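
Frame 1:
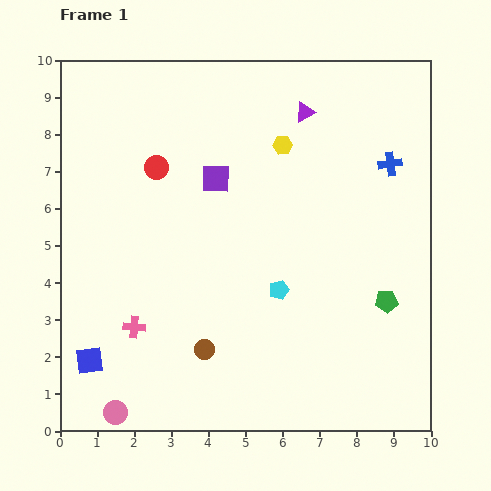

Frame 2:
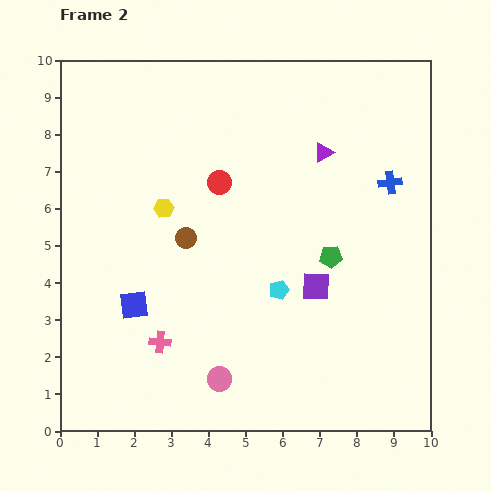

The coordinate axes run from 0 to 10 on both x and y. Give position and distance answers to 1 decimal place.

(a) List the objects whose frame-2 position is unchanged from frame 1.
the cyan pentagon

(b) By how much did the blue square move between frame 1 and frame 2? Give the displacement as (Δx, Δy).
(1.2, 1.5)

The blue square was at (0.8, 1.9) in frame 1 and (2.0, 3.4) in frame 2.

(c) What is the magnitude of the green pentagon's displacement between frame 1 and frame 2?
1.9

The green pentagon moved from (8.8, 3.5) to (7.3, 4.7), a distance of √(1.5² + 1.2²) ≈ 1.9.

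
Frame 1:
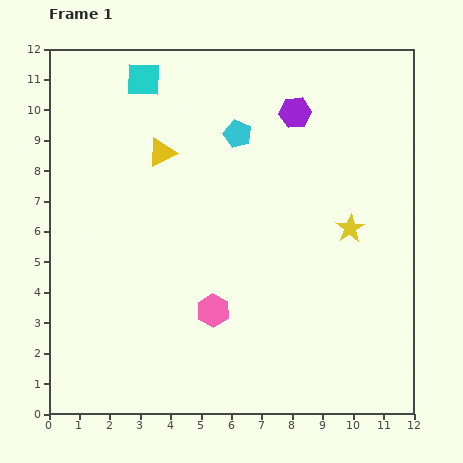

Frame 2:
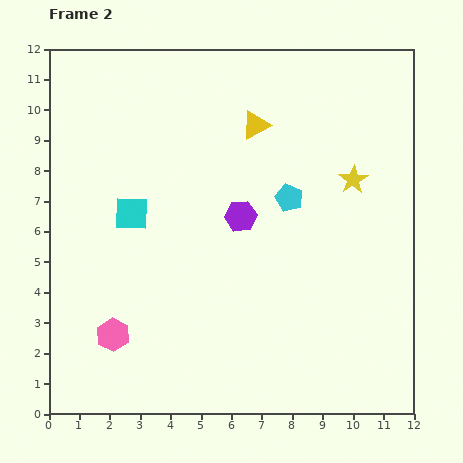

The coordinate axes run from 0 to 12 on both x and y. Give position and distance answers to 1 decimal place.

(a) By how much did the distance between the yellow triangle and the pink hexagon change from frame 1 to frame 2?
+2.8

Distance in frame 1: 5.5. Distance in frame 2: 8.3.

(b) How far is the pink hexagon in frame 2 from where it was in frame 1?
3.4

The pink hexagon moved from (5.4, 3.4) to (2.1, 2.6), a distance of √(3.3² + 0.8²) ≈ 3.4.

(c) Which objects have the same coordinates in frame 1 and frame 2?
none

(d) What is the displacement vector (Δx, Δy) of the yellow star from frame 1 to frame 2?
(0.1, 1.6)

The yellow star was at (9.9, 6.1) in frame 1 and (10.0, 7.7) in frame 2.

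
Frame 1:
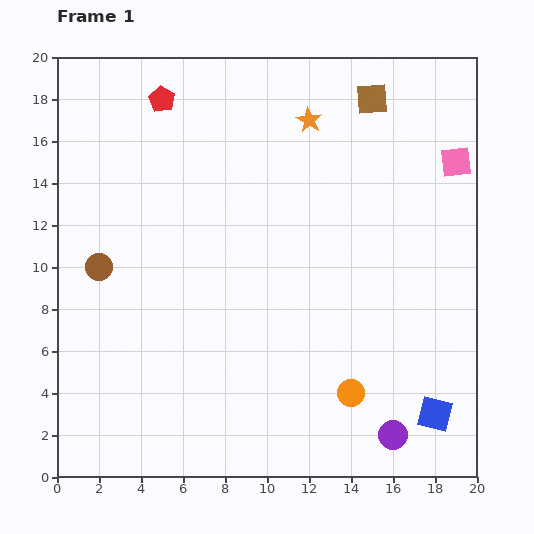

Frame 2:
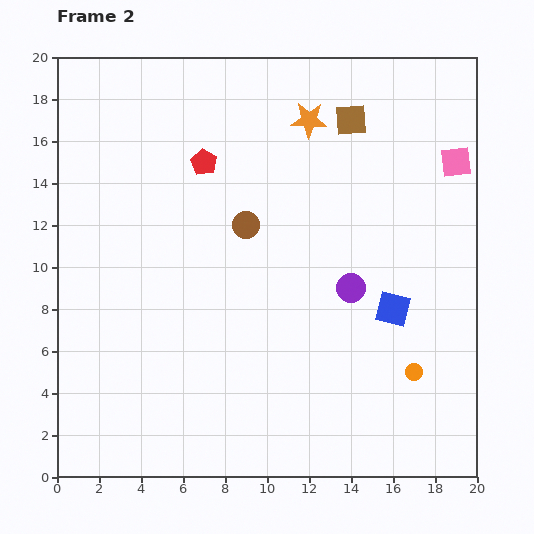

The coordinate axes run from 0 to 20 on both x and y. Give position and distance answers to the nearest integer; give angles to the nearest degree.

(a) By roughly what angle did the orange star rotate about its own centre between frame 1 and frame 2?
27° counter-clockwise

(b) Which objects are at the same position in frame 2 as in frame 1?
the pink square, the orange star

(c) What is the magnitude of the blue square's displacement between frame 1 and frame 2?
5

The blue square moved from (18, 3) to (16, 8), a distance of √(2² + 5²) ≈ 5.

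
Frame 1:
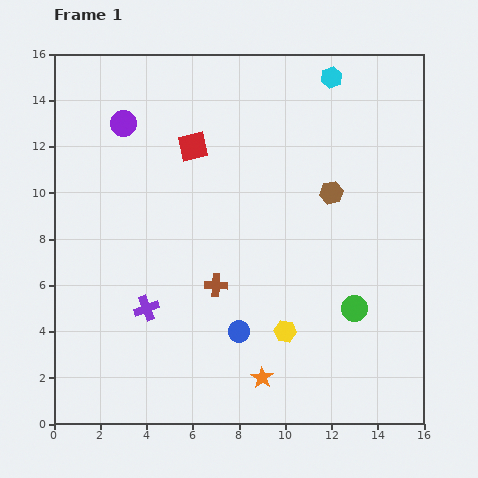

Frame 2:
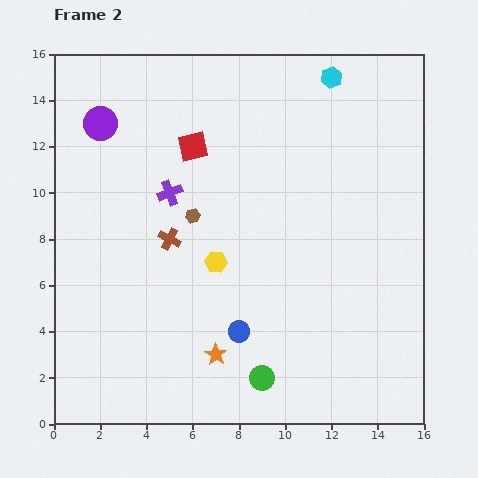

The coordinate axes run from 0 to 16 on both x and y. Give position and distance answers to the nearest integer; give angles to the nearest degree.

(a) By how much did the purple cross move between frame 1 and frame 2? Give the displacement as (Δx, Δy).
(1, 5)

The purple cross was at (4, 5) in frame 1 and (5, 10) in frame 2.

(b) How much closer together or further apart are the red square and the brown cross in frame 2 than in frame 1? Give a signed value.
-2

Distance in frame 1: 6. Distance in frame 2: 4.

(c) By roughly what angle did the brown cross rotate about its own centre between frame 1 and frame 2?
23° clockwise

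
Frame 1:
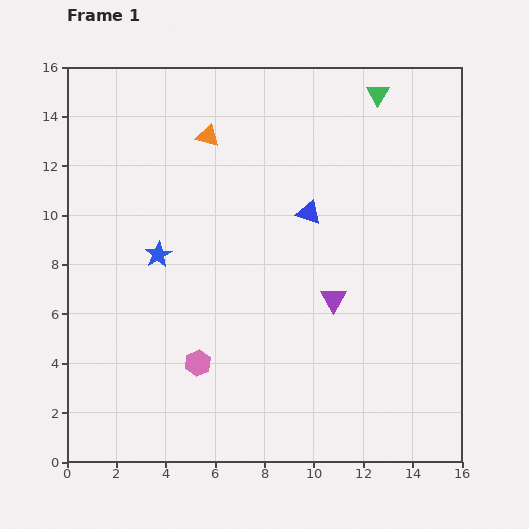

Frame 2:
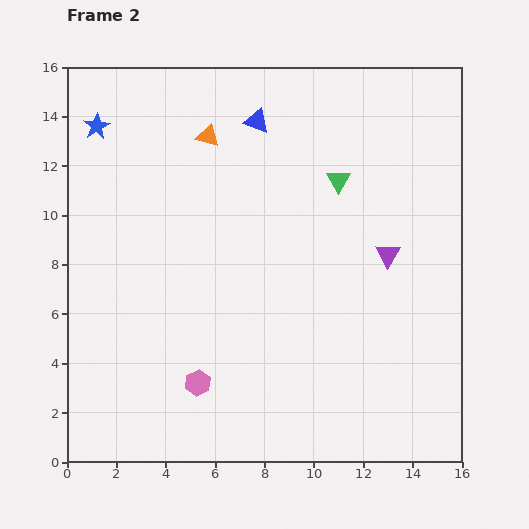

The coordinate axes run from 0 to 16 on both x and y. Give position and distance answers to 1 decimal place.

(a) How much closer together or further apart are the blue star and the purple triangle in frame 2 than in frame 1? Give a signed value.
+5.6

Distance in frame 1: 7.3. Distance in frame 2: 12.9.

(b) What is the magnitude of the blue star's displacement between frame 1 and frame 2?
5.8

The blue star moved from (3.7, 8.4) to (1.2, 13.6), a distance of √(2.5² + 5.2²) ≈ 5.8.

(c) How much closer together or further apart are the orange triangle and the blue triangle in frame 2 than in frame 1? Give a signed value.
-3.0

Distance in frame 1: 5.1. Distance in frame 2: 2.1.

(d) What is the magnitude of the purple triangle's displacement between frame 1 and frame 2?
2.8

The purple triangle moved from (10.8, 6.6) to (13.0, 8.4), a distance of √(2.2² + 1.8²) ≈ 2.8.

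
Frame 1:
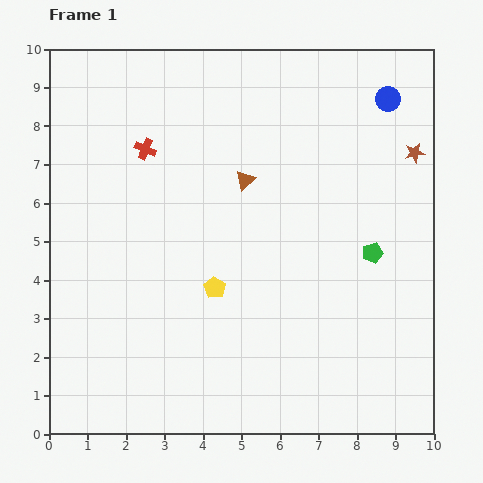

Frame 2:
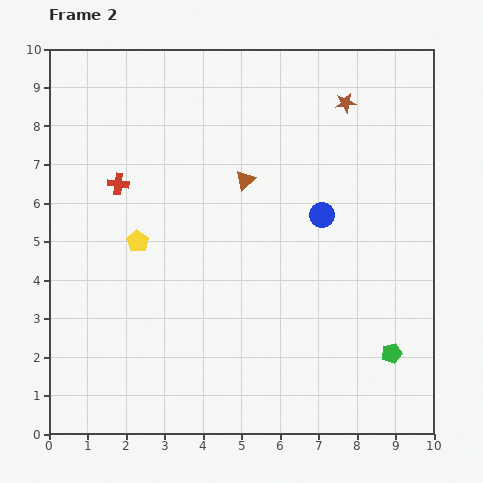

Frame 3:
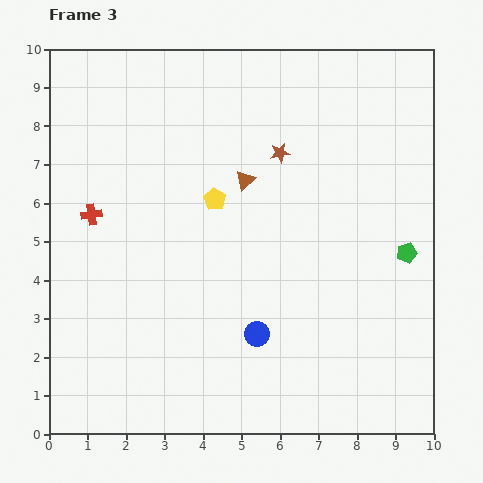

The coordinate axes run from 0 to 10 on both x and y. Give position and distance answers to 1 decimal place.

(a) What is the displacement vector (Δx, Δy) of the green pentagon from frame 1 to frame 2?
(0.5, -2.6)

The green pentagon was at (8.4, 4.7) in frame 1 and (8.9, 2.1) in frame 2.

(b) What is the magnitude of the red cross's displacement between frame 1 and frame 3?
2.2

The red cross moved from (2.5, 7.4) to (1.1, 5.7), a distance of √(1.4² + 1.7²) ≈ 2.2.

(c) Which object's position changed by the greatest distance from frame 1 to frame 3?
the blue circle

(moved 7.0; next 3.5)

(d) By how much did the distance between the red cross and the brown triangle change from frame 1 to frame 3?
+1.4

Distance in frame 1: 2.7. Distance in frame 3: 4.1.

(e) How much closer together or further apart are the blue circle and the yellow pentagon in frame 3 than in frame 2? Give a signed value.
-1.2

Distance in frame 2: 4.9. Distance in frame 3: 3.7.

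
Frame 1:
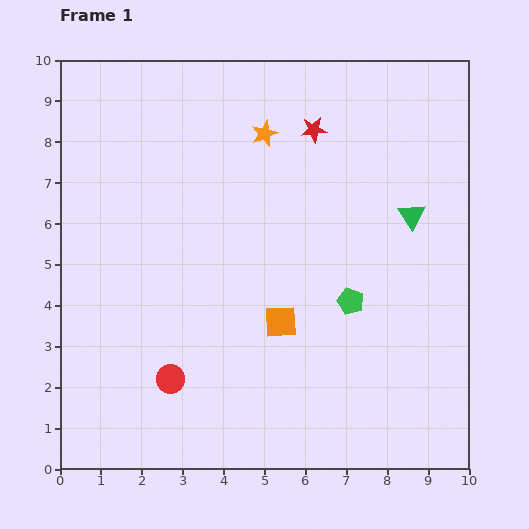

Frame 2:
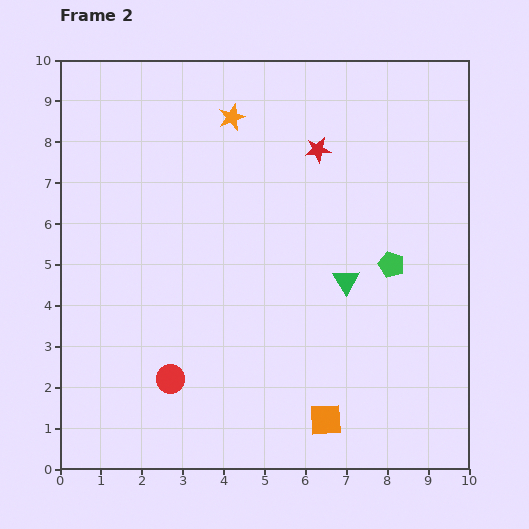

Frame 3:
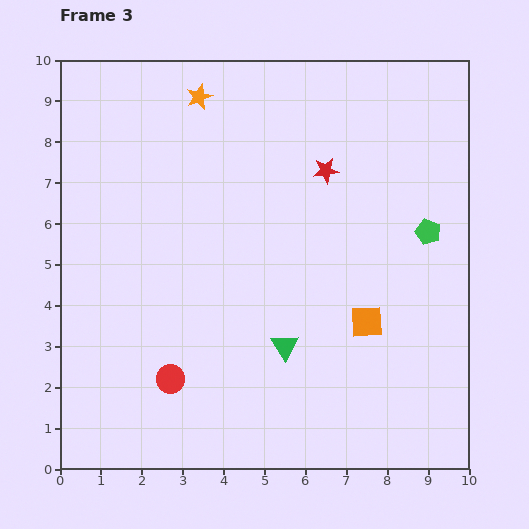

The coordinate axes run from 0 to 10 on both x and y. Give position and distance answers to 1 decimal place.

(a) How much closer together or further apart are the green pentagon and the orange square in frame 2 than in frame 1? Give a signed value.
+2.3

Distance in frame 1: 1.8. Distance in frame 2: 4.1.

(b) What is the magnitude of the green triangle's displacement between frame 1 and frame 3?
4.5

The green triangle moved from (8.6, 6.2) to (5.5, 3.0), a distance of √(3.1² + 3.2²) ≈ 4.5.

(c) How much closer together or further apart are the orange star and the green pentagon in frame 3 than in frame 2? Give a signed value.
+1.2

Distance in frame 2: 5.3. Distance in frame 3: 6.5.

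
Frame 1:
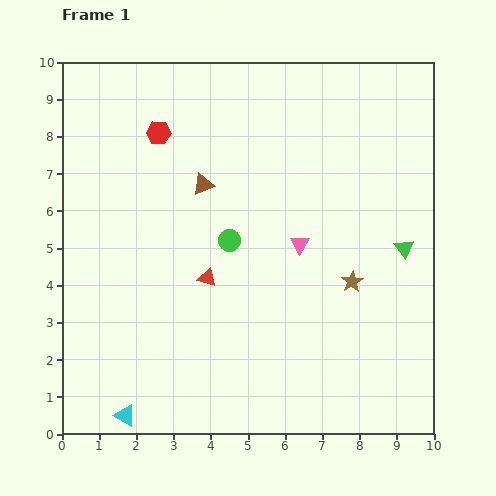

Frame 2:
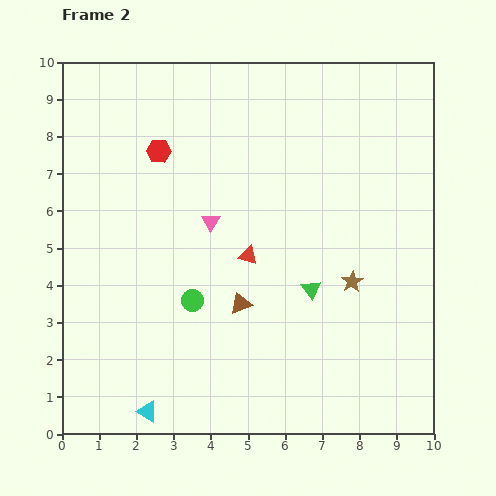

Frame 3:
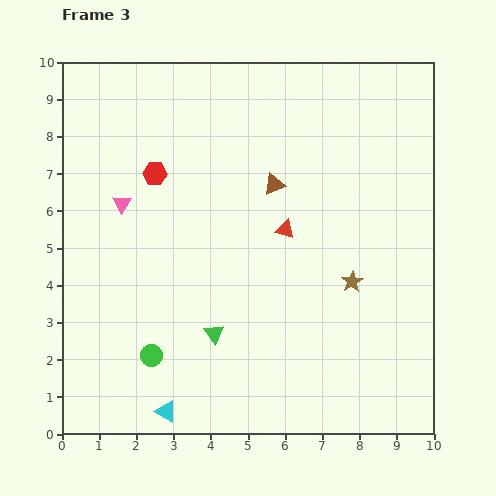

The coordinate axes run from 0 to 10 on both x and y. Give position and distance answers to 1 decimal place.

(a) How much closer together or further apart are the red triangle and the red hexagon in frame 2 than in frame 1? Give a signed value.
-0.4

Distance in frame 1: 4.1. Distance in frame 2: 3.7.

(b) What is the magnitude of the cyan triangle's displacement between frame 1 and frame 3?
1.1

The cyan triangle moved from (1.7, 0.5) to (2.8, 0.6), a distance of √(1.1² + 0.1²) ≈ 1.1.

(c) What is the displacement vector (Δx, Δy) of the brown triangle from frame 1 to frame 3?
(1.9, 0.0)

The brown triangle was at (3.8, 6.7) in frame 1 and (5.7, 6.7) in frame 3.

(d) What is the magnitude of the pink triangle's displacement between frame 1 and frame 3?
4.9

The pink triangle moved from (6.4, 5.1) to (1.6, 6.2), a distance of √(4.8² + 1.1²) ≈ 4.9.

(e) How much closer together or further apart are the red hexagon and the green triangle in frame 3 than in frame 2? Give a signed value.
-0.9

Distance in frame 2: 5.5. Distance in frame 3: 4.6.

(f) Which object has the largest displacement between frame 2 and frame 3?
the brown triangle

(moved 3.3; next 2.9)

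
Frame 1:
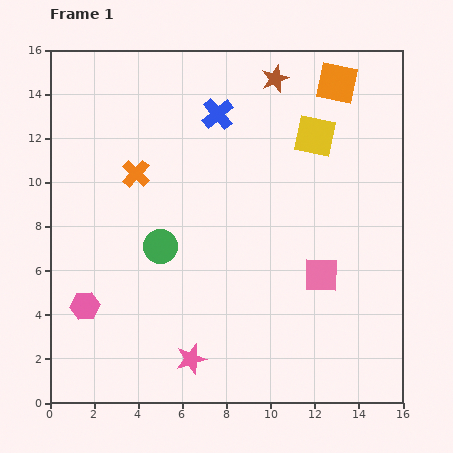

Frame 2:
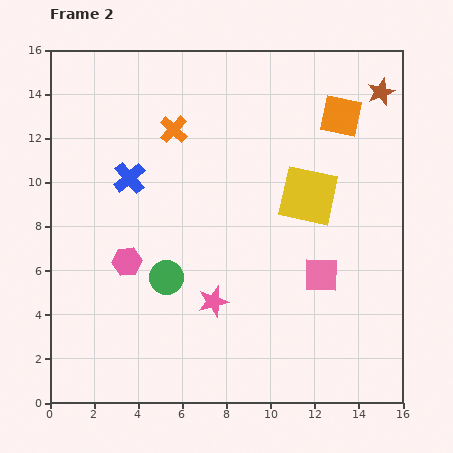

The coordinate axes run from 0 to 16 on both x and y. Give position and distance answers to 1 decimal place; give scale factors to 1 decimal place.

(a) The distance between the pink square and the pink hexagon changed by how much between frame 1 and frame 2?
-2.0

Distance in frame 1: 10.8. Distance in frame 2: 8.8.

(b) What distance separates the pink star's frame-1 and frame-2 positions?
2.8

The pink star moved from (6.4, 2.0) to (7.4, 4.6), a distance of √(1.0² + 2.6²) ≈ 2.8.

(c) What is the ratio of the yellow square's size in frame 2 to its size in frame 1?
1.4×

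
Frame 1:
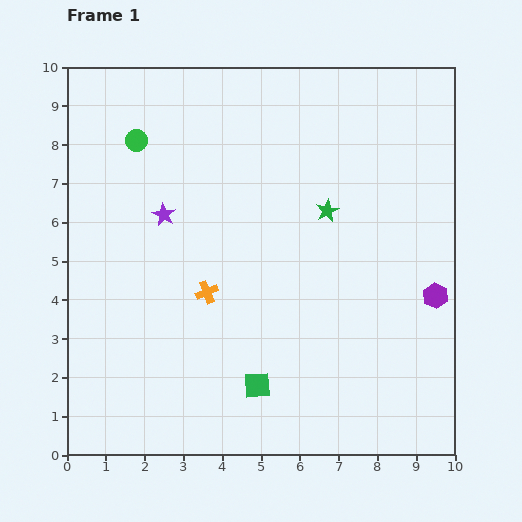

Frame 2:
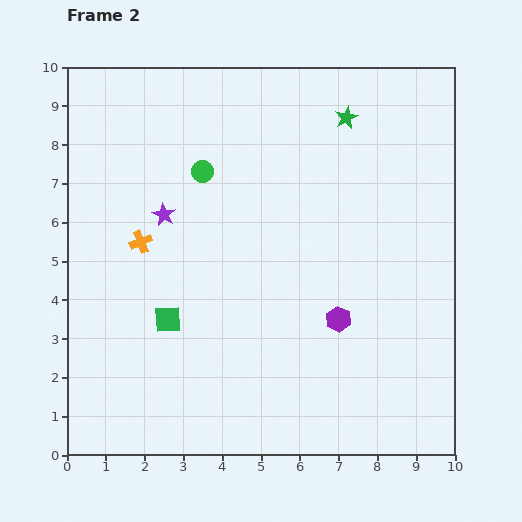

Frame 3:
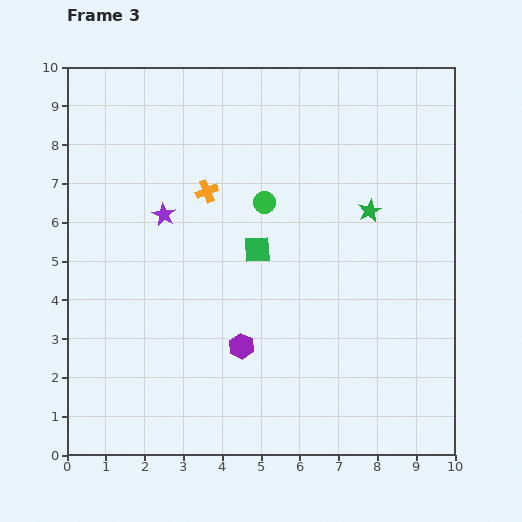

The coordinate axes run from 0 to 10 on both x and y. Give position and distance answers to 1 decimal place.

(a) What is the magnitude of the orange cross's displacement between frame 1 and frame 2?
2.1

The orange cross moved from (3.6, 4.2) to (1.9, 5.5), a distance of √(1.7² + 1.3²) ≈ 2.1.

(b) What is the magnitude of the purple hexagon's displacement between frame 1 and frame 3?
5.2

The purple hexagon moved from (9.5, 4.1) to (4.5, 2.8), a distance of √(5.0² + 1.3²) ≈ 5.2.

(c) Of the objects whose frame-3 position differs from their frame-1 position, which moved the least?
the green star

(moved 1.1)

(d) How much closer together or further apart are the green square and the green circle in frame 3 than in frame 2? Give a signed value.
-2.7

Distance in frame 2: 3.9. Distance in frame 3: 1.2.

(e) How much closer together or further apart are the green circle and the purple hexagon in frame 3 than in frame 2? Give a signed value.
-1.5

Distance in frame 2: 5.2. Distance in frame 3: 3.7.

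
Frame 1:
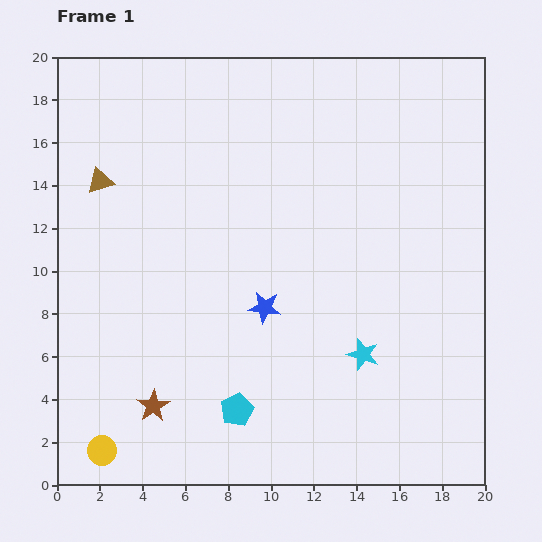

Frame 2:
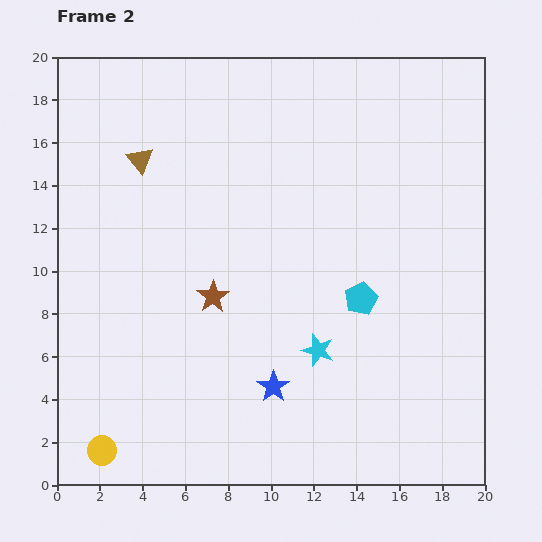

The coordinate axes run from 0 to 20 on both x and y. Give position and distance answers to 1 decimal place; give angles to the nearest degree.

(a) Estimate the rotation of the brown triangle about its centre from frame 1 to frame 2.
52° counter-clockwise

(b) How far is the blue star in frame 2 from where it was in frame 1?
3.7

The blue star moved from (9.7, 8.3) to (10.1, 4.6), a distance of √(0.4² + 3.7²) ≈ 3.7.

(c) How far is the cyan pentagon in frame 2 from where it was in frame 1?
7.8

The cyan pentagon moved from (8.4, 3.5) to (14.2, 8.7), a distance of √(5.8² + 5.2²) ≈ 7.8.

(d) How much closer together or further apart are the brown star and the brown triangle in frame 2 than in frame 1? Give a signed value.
-3.6

Distance in frame 1: 10.8. Distance in frame 2: 7.2.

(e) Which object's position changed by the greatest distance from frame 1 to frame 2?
the cyan pentagon

(moved 7.8; next 5.8)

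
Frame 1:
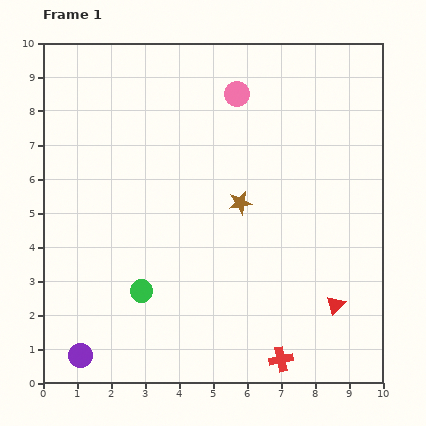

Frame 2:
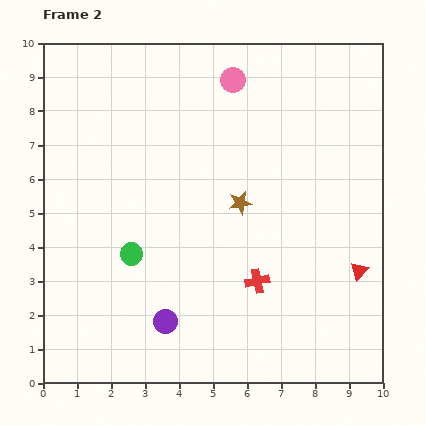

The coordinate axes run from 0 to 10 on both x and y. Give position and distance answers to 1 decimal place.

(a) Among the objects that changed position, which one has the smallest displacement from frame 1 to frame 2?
the pink circle

(moved 0.4)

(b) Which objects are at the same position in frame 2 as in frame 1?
the brown star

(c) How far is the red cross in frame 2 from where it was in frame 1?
2.4

The red cross moved from (7.0, 0.7) to (6.3, 3.0), a distance of √(0.7² + 2.3²) ≈ 2.4.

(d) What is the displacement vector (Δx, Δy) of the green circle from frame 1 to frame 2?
(-0.3, 1.1)

The green circle was at (2.9, 2.7) in frame 1 and (2.6, 3.8) in frame 2.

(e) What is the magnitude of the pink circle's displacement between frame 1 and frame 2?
0.4

The pink circle moved from (5.7, 8.5) to (5.6, 8.9), a distance of √(0.1² + 0.4²) ≈ 0.4.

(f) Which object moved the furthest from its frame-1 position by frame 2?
the purple circle

(moved 2.7; next 2.4)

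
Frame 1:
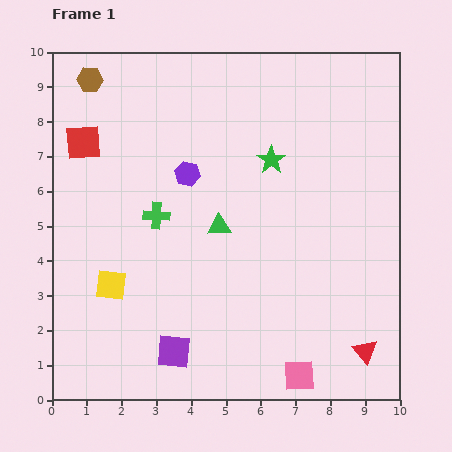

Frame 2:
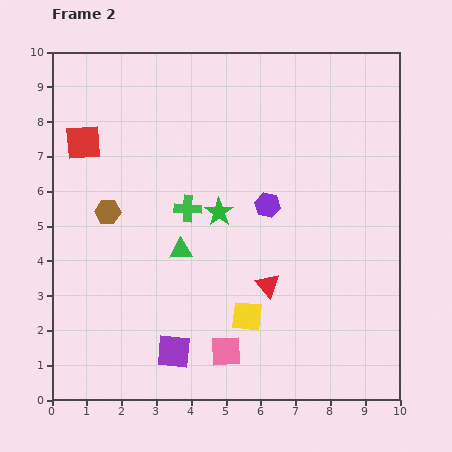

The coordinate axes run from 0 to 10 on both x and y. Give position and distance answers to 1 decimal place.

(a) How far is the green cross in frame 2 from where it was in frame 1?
0.9

The green cross moved from (3.0, 5.3) to (3.9, 5.5), a distance of √(0.9² + 0.2²) ≈ 0.9.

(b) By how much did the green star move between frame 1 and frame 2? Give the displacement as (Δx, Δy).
(-1.5, -1.5)

The green star was at (6.3, 6.9) in frame 1 and (4.8, 5.4) in frame 2.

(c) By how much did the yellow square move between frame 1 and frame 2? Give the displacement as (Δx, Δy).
(3.9, -0.9)

The yellow square was at (1.7, 3.3) in frame 1 and (5.6, 2.4) in frame 2.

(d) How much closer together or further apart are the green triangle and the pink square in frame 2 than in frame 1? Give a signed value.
-1.7

Distance in frame 1: 4.9. Distance in frame 2: 3.2.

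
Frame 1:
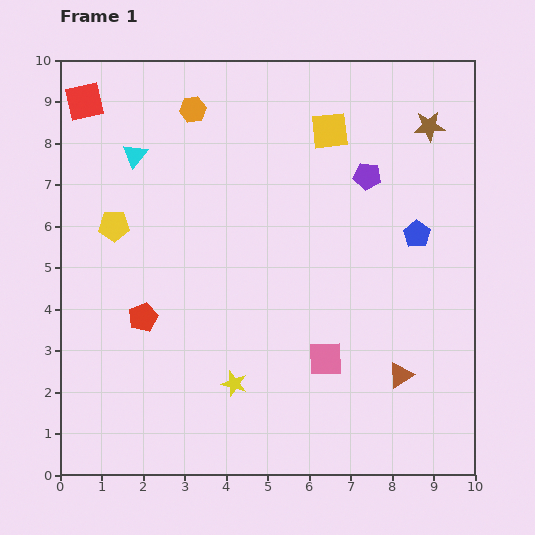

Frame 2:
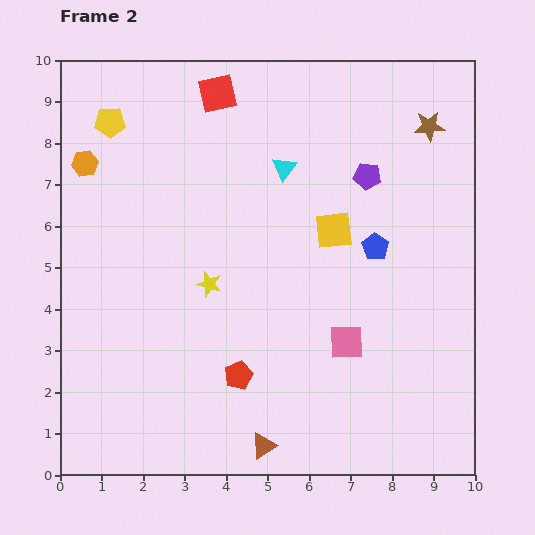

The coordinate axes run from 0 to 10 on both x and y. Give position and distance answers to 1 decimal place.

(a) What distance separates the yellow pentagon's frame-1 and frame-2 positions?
2.5

The yellow pentagon moved from (1.3, 6.0) to (1.2, 8.5), a distance of √(0.1² + 2.5²) ≈ 2.5.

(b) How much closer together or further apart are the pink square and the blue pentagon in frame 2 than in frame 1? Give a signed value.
-1.3

Distance in frame 1: 3.7. Distance in frame 2: 2.4.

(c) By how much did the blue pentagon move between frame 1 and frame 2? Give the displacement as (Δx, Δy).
(-1.0, -0.3)

The blue pentagon was at (8.6, 5.8) in frame 1 and (7.6, 5.5) in frame 2.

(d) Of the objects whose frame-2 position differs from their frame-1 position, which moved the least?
the pink square

(moved 0.6)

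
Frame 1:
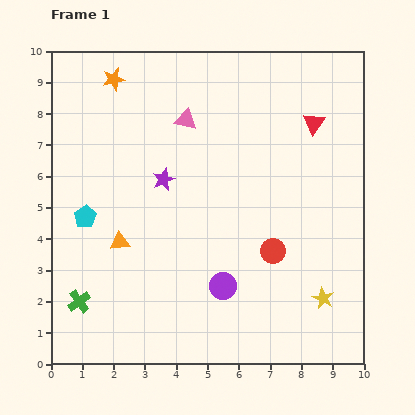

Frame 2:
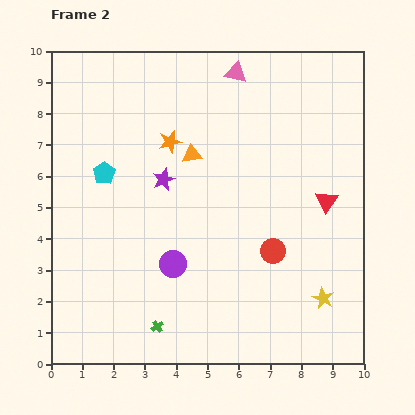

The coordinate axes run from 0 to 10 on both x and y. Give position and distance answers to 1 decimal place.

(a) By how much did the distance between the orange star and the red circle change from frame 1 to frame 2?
-2.7

Distance in frame 1: 7.5. Distance in frame 2: 4.8.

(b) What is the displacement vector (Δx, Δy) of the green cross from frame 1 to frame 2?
(2.5, -0.8)

The green cross was at (0.9, 2.0) in frame 1 and (3.4, 1.2) in frame 2.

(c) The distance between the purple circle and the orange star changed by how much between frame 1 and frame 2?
-3.6

Distance in frame 1: 7.5. Distance in frame 2: 3.9.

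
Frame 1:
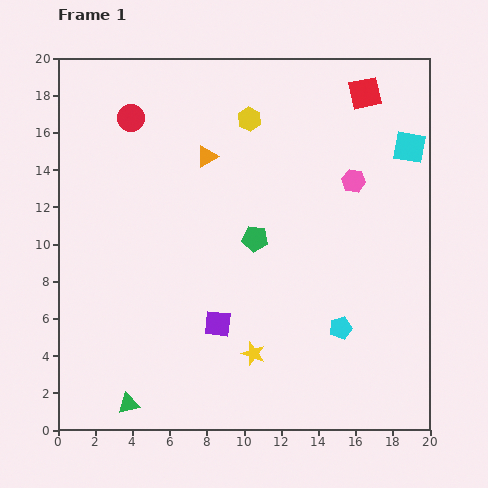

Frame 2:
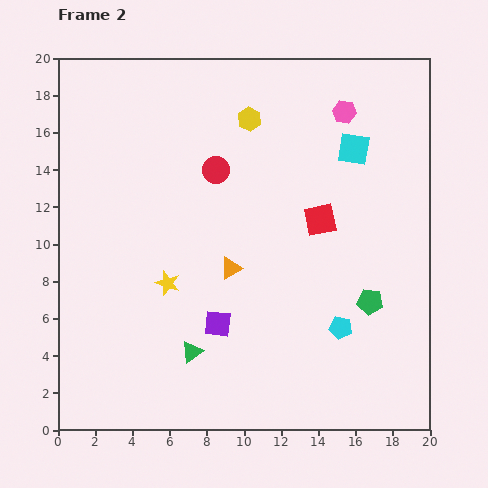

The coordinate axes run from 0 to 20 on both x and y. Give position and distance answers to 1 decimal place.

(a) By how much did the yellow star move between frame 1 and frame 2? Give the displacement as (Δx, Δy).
(-4.6, 3.8)

The yellow star was at (10.5, 4.1) in frame 1 and (5.9, 7.9) in frame 2.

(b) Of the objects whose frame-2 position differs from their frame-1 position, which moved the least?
the cyan square

(moved 3.0)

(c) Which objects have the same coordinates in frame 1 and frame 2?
the purple square, the yellow hexagon, the cyan pentagon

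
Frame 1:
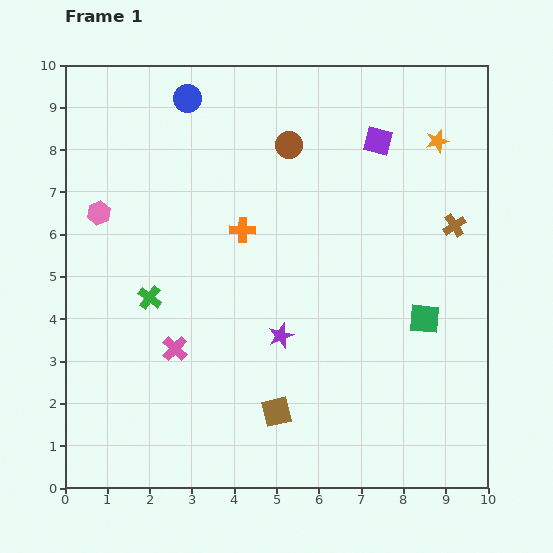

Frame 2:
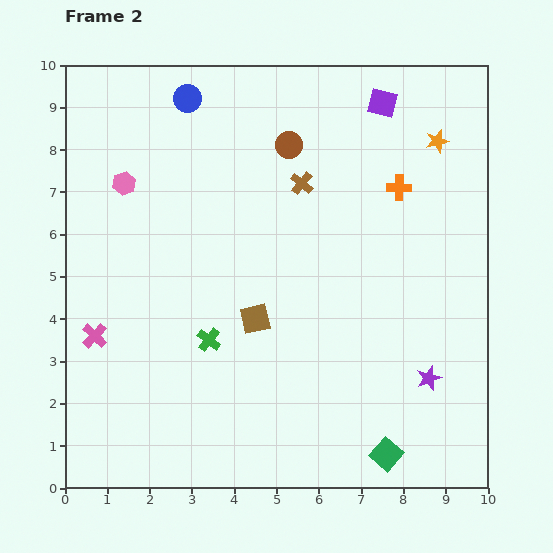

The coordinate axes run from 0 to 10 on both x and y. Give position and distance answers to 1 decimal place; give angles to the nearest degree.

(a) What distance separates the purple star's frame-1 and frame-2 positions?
3.6

The purple star moved from (5.1, 3.6) to (8.6, 2.6), a distance of √(3.5² + 1.0²) ≈ 3.6.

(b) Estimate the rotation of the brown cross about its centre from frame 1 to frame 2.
18° counter-clockwise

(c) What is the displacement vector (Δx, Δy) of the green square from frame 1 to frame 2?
(-0.9, -3.2)

The green square was at (8.5, 4.0) in frame 1 and (7.6, 0.8) in frame 2.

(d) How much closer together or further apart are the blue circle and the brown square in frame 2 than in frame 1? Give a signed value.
-2.3

Distance in frame 1: 7.7. Distance in frame 2: 5.4.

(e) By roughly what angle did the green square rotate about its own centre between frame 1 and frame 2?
36° clockwise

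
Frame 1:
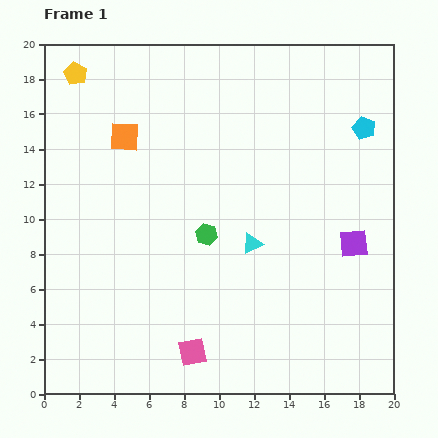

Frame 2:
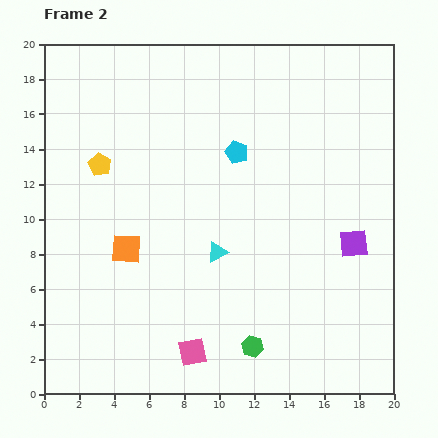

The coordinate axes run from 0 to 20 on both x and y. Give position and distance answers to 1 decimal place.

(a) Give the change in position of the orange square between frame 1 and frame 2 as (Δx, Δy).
(0.1, -6.4)

The orange square was at (4.6, 14.7) in frame 1 and (4.7, 8.3) in frame 2.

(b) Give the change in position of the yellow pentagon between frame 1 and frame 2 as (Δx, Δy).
(1.4, -5.2)

The yellow pentagon was at (1.8, 18.3) in frame 1 and (3.2, 13.1) in frame 2.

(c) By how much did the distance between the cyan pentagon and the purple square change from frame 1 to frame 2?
+1.9

Distance in frame 1: 6.6. Distance in frame 2: 8.5.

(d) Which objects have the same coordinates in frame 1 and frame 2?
the pink square, the purple square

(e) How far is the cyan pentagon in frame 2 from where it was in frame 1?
7.4

The cyan pentagon moved from (18.3, 15.2) to (11.0, 13.8), a distance of √(7.3² + 1.4²) ≈ 7.4.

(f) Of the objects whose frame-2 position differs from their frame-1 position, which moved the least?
the cyan triangle

(moved 2.1)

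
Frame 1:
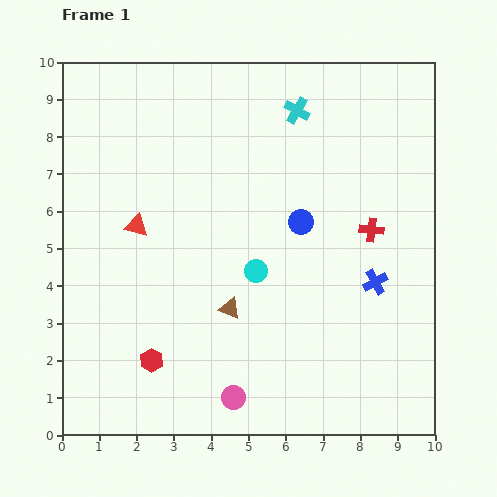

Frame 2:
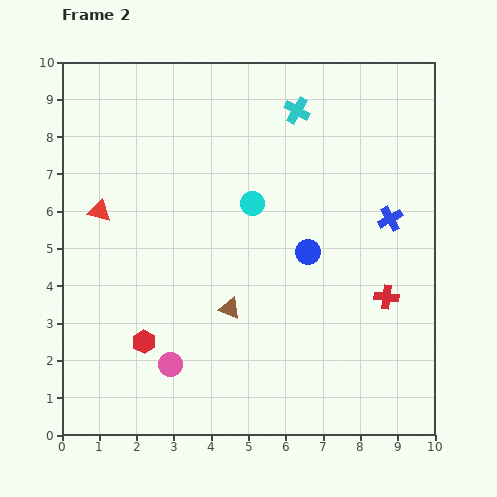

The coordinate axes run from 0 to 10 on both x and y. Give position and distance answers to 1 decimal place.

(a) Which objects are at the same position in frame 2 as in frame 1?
the cyan cross, the brown triangle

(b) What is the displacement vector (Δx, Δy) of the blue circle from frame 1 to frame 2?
(0.2, -0.8)

The blue circle was at (6.4, 5.7) in frame 1 and (6.6, 4.9) in frame 2.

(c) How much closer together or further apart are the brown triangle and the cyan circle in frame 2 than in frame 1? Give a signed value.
+1.7

Distance in frame 1: 1.2. Distance in frame 2: 2.9.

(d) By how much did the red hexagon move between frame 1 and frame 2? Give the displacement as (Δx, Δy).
(-0.2, 0.5)

The red hexagon was at (2.4, 2.0) in frame 1 and (2.2, 2.5) in frame 2.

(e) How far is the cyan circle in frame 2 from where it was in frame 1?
1.8

The cyan circle moved from (5.2, 4.4) to (5.1, 6.2), a distance of √(0.1² + 1.8²) ≈ 1.8.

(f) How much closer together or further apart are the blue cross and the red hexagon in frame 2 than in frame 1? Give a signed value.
+1.0

Distance in frame 1: 6.4. Distance in frame 2: 7.4.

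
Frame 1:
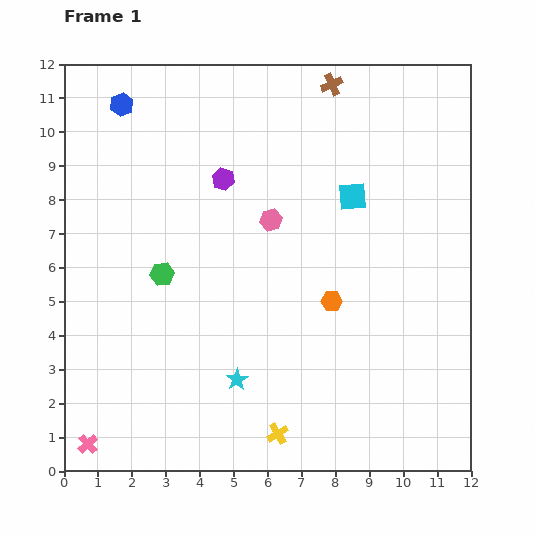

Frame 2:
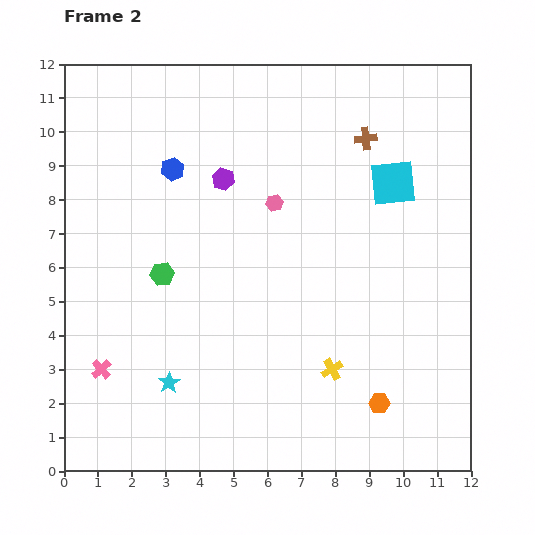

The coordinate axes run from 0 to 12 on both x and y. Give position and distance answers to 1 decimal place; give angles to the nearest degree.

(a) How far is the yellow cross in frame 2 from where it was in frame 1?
2.5

The yellow cross moved from (6.3, 1.1) to (7.9, 3.0), a distance of √(1.6² + 1.9²) ≈ 2.5.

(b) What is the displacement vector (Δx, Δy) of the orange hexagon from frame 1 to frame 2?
(1.4, -3.0)

The orange hexagon was at (7.9, 5.0) in frame 1 and (9.3, 2.0) in frame 2.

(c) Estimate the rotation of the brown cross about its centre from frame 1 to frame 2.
17° clockwise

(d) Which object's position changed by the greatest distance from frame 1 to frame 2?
the orange hexagon

(moved 3.3; next 2.5)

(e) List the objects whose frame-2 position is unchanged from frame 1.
the green hexagon, the purple hexagon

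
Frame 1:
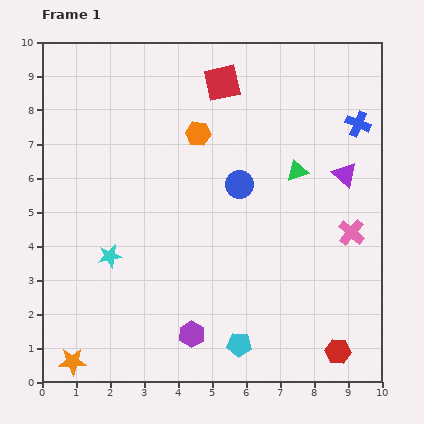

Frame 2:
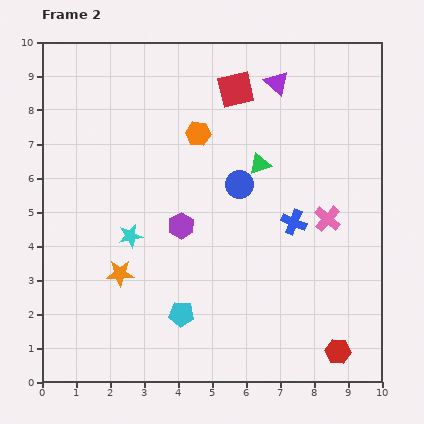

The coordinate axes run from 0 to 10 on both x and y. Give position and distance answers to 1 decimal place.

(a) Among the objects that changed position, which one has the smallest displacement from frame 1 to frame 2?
the red square

(moved 0.4)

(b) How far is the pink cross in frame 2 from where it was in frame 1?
0.8

The pink cross moved from (9.1, 4.4) to (8.4, 4.8), a distance of √(0.7² + 0.4²) ≈ 0.8.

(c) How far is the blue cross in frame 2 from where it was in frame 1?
3.5

The blue cross moved from (9.3, 7.6) to (7.4, 4.7), a distance of √(1.9² + 2.9²) ≈ 3.5.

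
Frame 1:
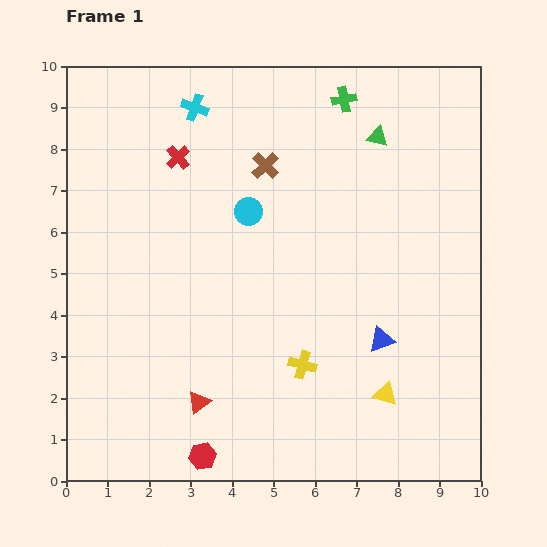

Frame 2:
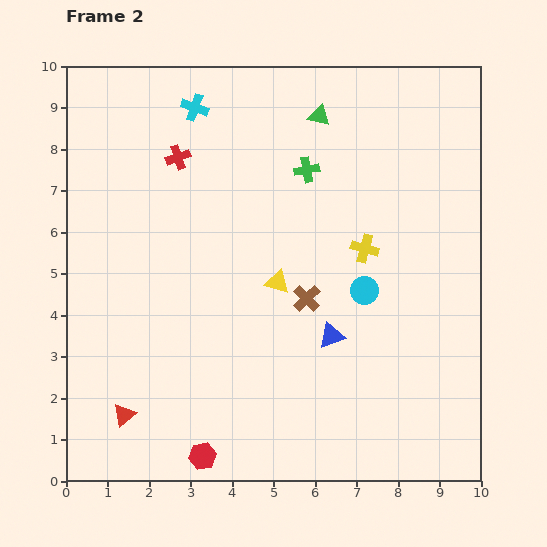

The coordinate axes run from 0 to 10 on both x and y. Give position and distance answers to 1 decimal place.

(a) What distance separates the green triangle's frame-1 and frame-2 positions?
1.5

The green triangle moved from (7.5, 8.3) to (6.1, 8.8), a distance of √(1.4² + 0.5²) ≈ 1.5.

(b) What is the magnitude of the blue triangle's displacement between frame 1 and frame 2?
1.2

The blue triangle moved from (7.6, 3.4) to (6.4, 3.5), a distance of √(1.2² + 0.1²) ≈ 1.2.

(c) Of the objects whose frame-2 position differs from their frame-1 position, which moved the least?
the blue triangle

(moved 1.2)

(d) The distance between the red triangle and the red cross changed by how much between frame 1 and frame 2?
+0.4

Distance in frame 1: 5.9. Distance in frame 2: 6.3.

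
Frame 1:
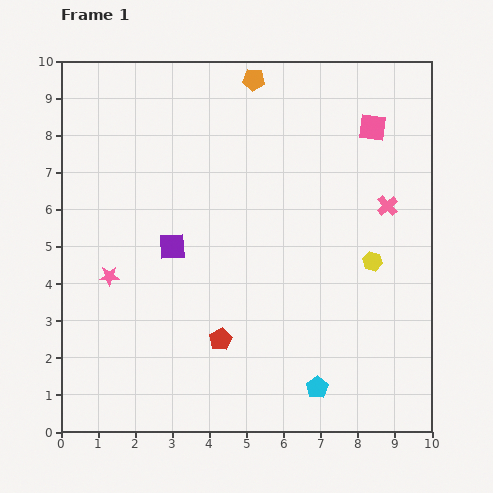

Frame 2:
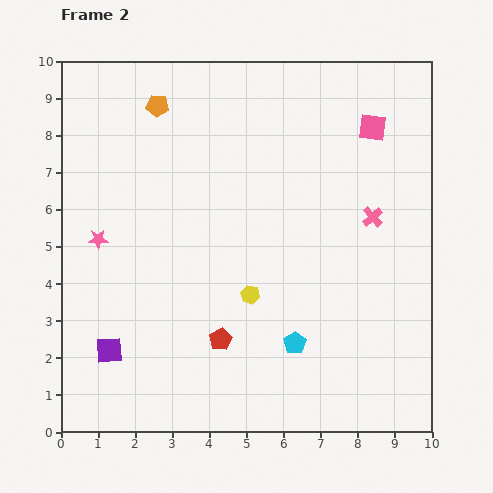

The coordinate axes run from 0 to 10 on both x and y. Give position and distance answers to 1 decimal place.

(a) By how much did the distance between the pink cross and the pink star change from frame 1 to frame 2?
-0.3

Distance in frame 1: 7.7. Distance in frame 2: 7.4.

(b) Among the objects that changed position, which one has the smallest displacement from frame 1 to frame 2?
the pink cross

(moved 0.5)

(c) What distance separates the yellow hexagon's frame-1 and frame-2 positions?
3.4

The yellow hexagon moved from (8.4, 4.6) to (5.1, 3.7), a distance of √(3.3² + 0.9²) ≈ 3.4.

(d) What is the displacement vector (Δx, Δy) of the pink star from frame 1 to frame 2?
(-0.3, 1.0)

The pink star was at (1.3, 4.2) in frame 1 and (1.0, 5.2) in frame 2.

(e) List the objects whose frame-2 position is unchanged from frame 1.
the pink square, the red pentagon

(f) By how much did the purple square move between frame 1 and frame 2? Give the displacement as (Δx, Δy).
(-1.7, -2.8)

The purple square was at (3.0, 5.0) in frame 1 and (1.3, 2.2) in frame 2.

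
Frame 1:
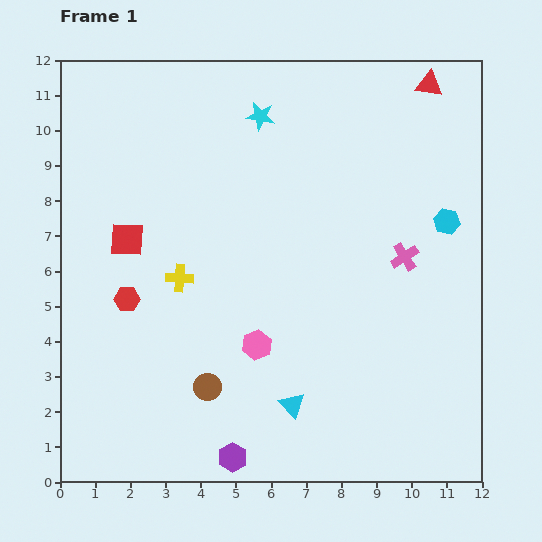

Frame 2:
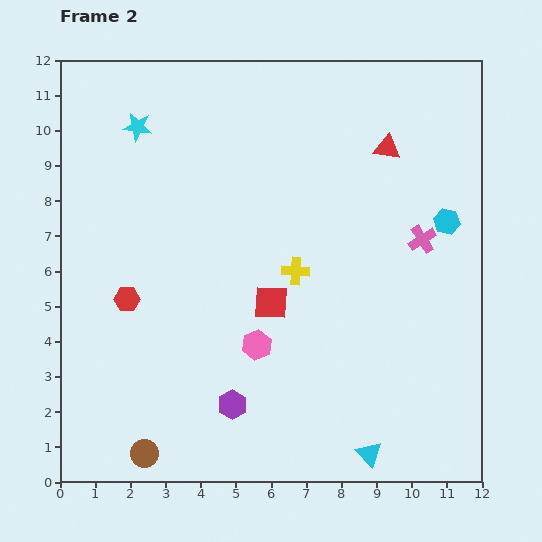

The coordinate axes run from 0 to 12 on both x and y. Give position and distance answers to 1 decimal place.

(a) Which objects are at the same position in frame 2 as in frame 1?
the red hexagon, the cyan hexagon, the pink hexagon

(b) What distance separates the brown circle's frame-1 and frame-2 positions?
2.6

The brown circle moved from (4.2, 2.7) to (2.4, 0.8), a distance of √(1.8² + 1.9²) ≈ 2.6.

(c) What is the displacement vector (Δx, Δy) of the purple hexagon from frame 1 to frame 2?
(0.0, 1.5)

The purple hexagon was at (4.9, 0.7) in frame 1 and (4.9, 2.2) in frame 2.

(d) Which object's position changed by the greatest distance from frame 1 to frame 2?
the red square

(moved 4.5; next 3.5)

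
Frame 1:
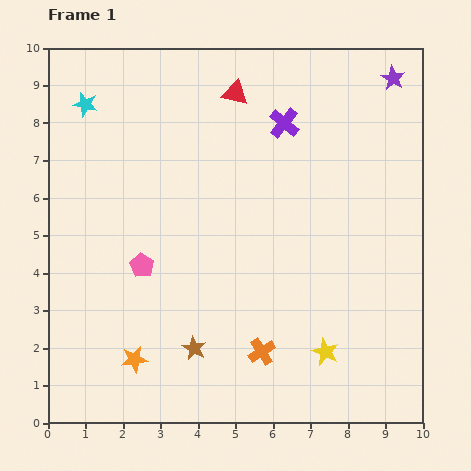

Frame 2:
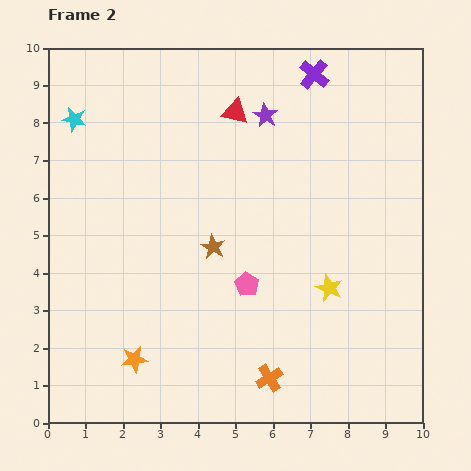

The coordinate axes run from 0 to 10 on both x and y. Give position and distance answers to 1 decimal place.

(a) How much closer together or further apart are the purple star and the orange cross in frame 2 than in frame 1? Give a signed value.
-1.1

Distance in frame 1: 8.1. Distance in frame 2: 7.0.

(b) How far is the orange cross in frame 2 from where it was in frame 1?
0.7

The orange cross moved from (5.7, 1.9) to (5.9, 1.2), a distance of √(0.2² + 0.7²) ≈ 0.7.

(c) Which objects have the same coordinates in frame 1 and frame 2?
the orange star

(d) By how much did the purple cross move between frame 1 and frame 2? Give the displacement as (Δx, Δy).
(0.8, 1.3)

The purple cross was at (6.3, 8.0) in frame 1 and (7.1, 9.3) in frame 2.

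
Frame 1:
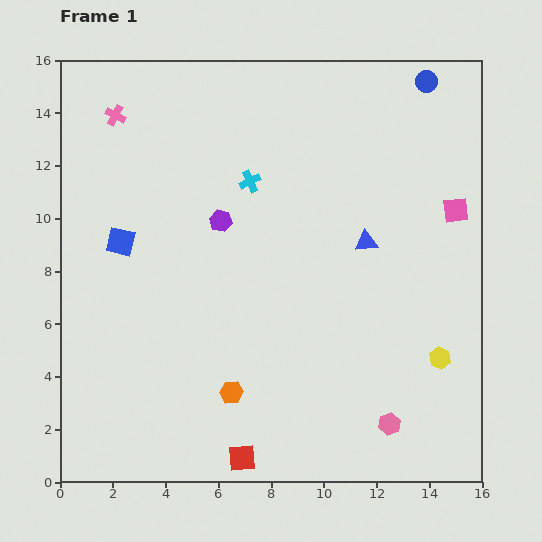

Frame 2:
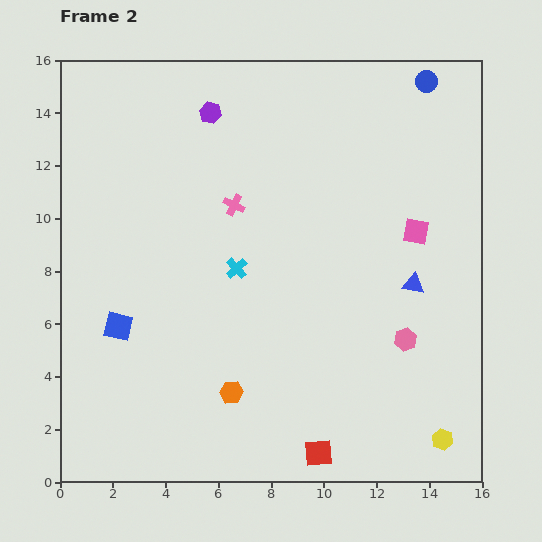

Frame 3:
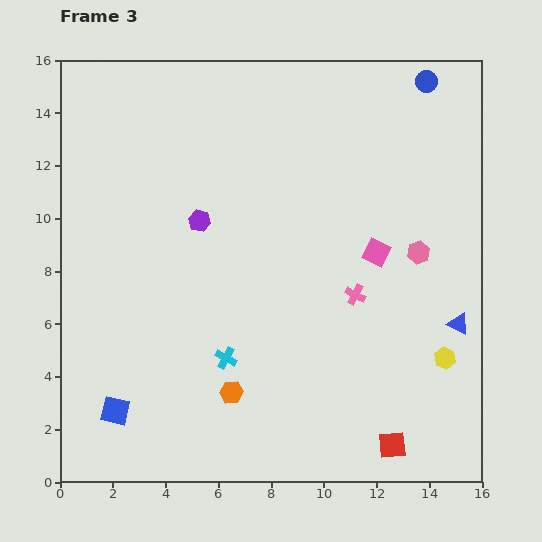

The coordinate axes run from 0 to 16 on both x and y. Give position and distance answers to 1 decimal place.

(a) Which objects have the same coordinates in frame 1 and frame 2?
the blue circle, the orange hexagon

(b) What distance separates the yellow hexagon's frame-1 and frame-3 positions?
0.2

The yellow hexagon moved from (14.4, 4.7) to (14.6, 4.7), a distance of √(0.2² + 0.0²) ≈ 0.2.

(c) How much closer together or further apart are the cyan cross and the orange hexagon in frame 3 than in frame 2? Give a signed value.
-3.4

Distance in frame 2: 4.7. Distance in frame 3: 1.3.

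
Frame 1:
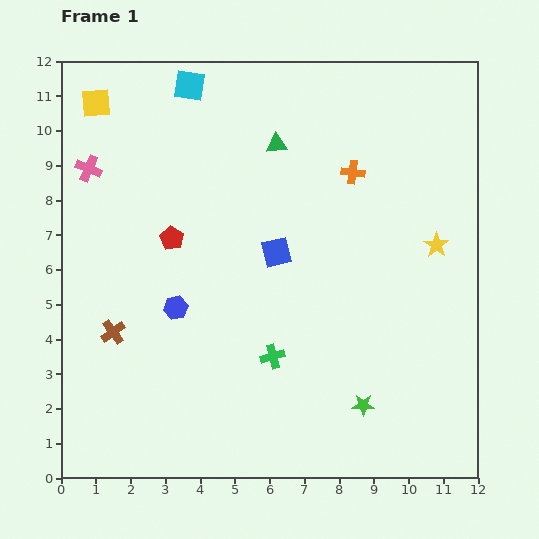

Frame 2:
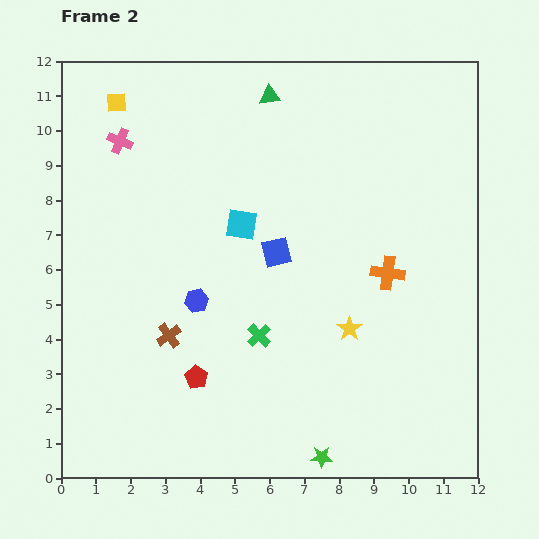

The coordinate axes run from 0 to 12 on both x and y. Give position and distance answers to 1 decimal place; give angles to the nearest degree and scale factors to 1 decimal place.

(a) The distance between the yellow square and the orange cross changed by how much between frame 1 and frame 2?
+1.5

Distance in frame 1: 7.7. Distance in frame 2: 9.2.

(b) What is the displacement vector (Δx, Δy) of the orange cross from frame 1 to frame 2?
(1.0, -2.9)

The orange cross was at (8.4, 8.8) in frame 1 and (9.4, 5.9) in frame 2.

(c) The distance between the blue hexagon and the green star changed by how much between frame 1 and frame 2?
-0.3

Distance in frame 1: 6.1. Distance in frame 2: 5.8.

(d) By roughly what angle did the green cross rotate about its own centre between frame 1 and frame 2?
29° counter-clockwise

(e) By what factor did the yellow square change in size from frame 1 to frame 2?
0.7×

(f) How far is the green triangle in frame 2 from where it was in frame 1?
1.4

The green triangle moved from (6.2, 9.6) to (6.0, 11.0), a distance of √(0.2² + 1.4²) ≈ 1.4.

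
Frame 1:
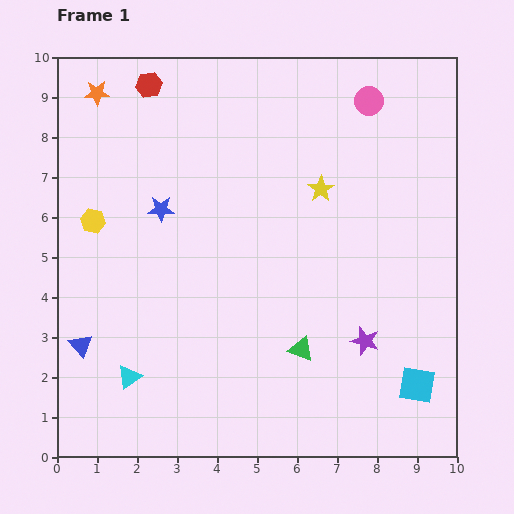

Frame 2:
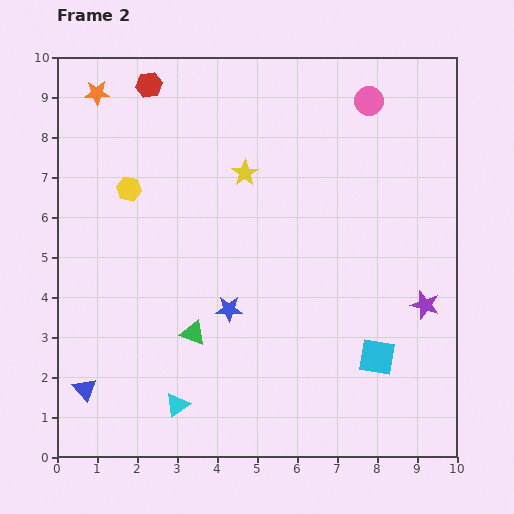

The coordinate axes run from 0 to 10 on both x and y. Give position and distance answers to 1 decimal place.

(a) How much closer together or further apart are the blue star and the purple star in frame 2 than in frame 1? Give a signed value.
-1.2

Distance in frame 1: 6.1. Distance in frame 2: 4.9.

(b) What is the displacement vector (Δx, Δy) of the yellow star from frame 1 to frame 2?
(-1.9, 0.4)

The yellow star was at (6.6, 6.7) in frame 1 and (4.7, 7.1) in frame 2.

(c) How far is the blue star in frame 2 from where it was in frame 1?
3.0

The blue star moved from (2.6, 6.2) to (4.3, 3.7), a distance of √(1.7² + 2.5²) ≈ 3.0.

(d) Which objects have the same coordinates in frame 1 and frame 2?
the pink circle, the orange star, the red hexagon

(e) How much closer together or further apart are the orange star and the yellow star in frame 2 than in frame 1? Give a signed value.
-1.9

Distance in frame 1: 6.1. Distance in frame 2: 4.2.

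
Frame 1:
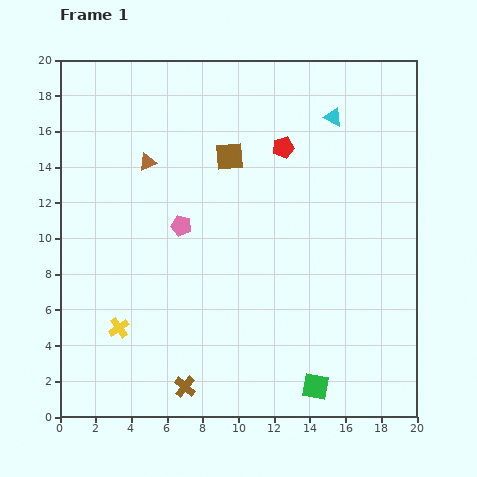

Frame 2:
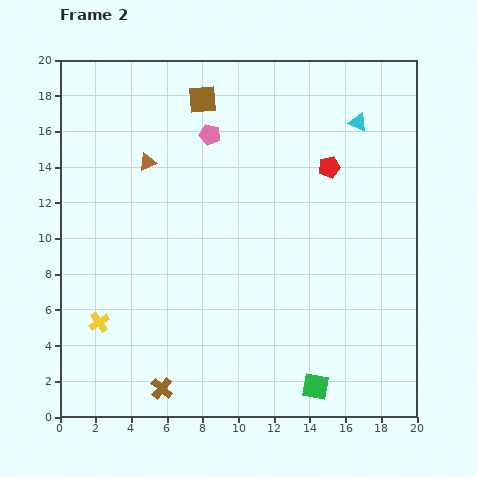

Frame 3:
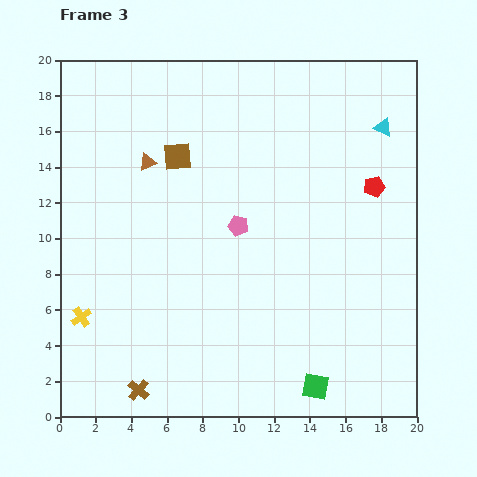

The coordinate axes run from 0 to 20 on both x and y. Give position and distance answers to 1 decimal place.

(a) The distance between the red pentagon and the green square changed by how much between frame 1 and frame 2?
-1.2

Distance in frame 1: 13.5. Distance in frame 2: 12.3.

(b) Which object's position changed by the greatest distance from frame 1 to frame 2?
the pink pentagon

(moved 5.3; next 3.5)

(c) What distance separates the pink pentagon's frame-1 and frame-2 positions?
5.3

The pink pentagon moved from (6.8, 10.7) to (8.4, 15.8), a distance of √(1.6² + 5.1²) ≈ 5.3.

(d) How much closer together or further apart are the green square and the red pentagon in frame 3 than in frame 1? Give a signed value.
-1.8

Distance in frame 1: 13.5. Distance in frame 3: 11.7.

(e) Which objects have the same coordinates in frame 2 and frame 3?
the brown triangle, the green square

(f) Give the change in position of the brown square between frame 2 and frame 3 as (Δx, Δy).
(-1.4, -3.2)

The brown square was at (8.0, 17.8) in frame 2 and (6.6, 14.6) in frame 3.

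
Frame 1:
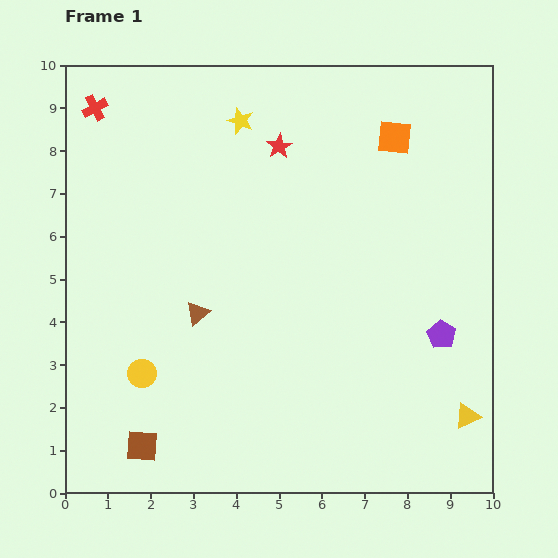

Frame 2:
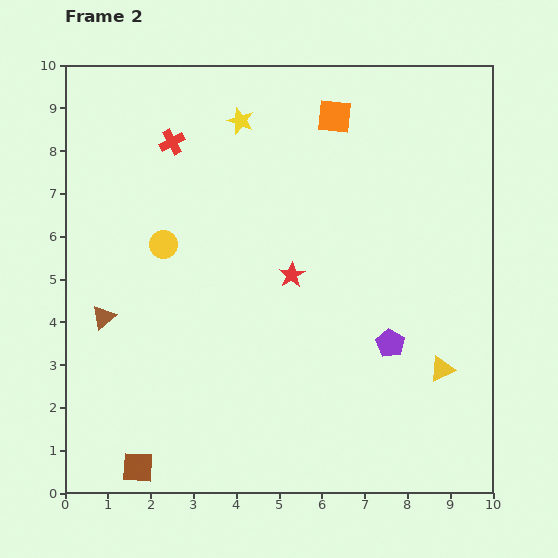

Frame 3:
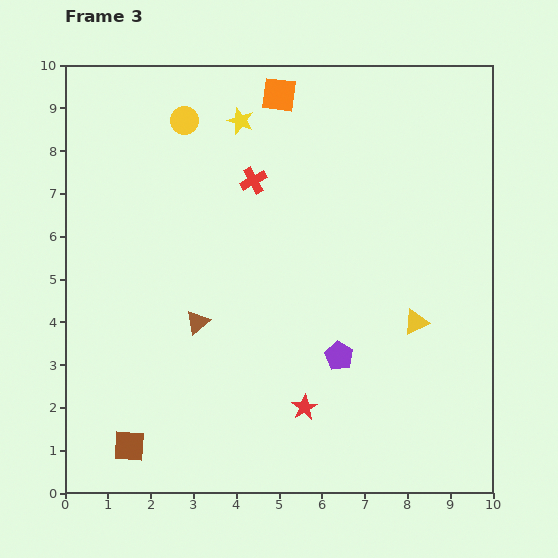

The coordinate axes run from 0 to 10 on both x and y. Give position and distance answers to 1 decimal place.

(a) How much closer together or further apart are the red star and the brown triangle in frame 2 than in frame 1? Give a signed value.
+0.2

Distance in frame 1: 4.3. Distance in frame 2: 4.5.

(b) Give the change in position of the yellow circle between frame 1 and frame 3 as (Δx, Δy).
(1.0, 5.9)

The yellow circle was at (1.8, 2.8) in frame 1 and (2.8, 8.7) in frame 3.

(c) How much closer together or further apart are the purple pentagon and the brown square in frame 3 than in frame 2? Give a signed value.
-1.3

Distance in frame 2: 6.6. Distance in frame 3: 5.3.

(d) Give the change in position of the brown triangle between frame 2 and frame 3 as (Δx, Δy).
(2.2, -0.1)

The brown triangle was at (0.9, 4.1) in frame 2 and (3.1, 4.0) in frame 3.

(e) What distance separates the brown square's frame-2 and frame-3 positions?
0.5

The brown square moved from (1.7, 0.6) to (1.5, 1.1), a distance of √(0.2² + 0.5²) ≈ 0.5.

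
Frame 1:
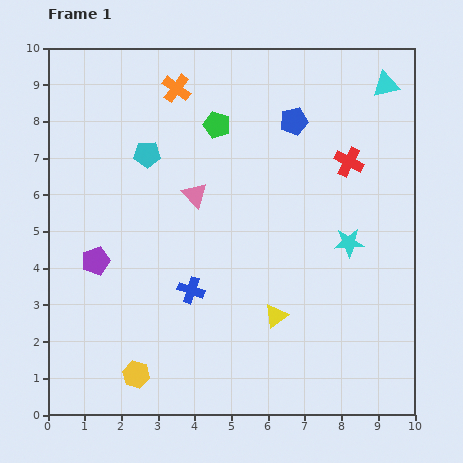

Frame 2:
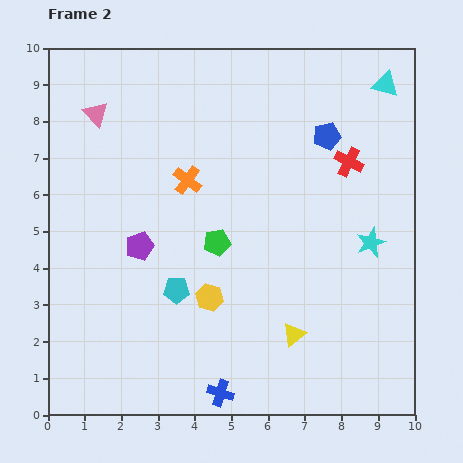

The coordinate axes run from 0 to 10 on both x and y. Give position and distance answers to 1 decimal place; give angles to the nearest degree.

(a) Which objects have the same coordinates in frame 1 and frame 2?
the red cross, the cyan triangle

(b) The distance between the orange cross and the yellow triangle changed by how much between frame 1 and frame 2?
-1.7

Distance in frame 1: 6.8. Distance in frame 2: 5.1.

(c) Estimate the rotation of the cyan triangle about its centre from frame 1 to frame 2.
28° clockwise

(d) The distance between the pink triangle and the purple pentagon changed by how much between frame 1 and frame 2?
+0.6

Distance in frame 1: 3.2. Distance in frame 2: 3.8.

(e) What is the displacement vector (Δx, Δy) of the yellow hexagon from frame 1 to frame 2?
(2.0, 2.1)

The yellow hexagon was at (2.4, 1.1) in frame 1 and (4.4, 3.2) in frame 2.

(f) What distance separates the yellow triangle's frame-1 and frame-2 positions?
0.7

The yellow triangle moved from (6.2, 2.7) to (6.7, 2.2), a distance of √(0.5² + 0.5²) ≈ 0.7.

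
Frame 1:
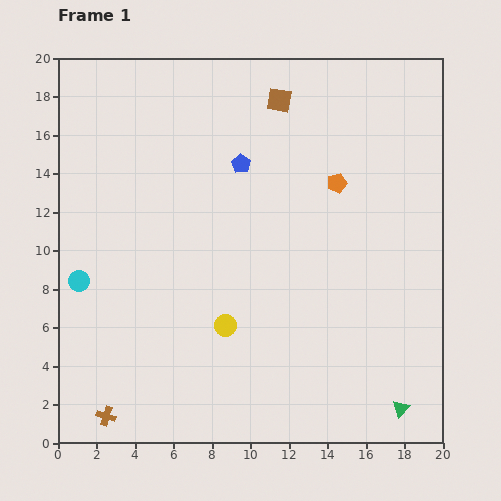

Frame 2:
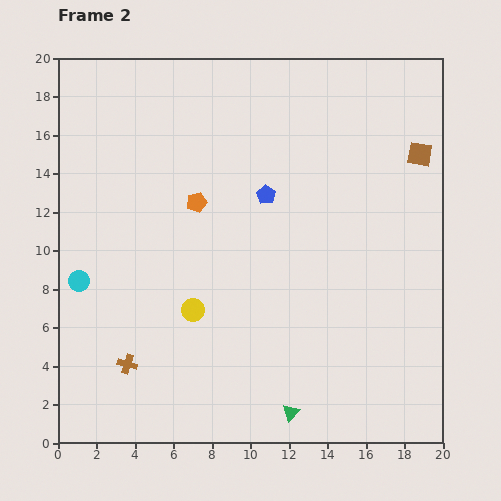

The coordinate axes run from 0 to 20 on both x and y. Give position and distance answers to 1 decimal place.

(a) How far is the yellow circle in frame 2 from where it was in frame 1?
1.9

The yellow circle moved from (8.7, 6.1) to (7.0, 6.9), a distance of √(1.7² + 0.8²) ≈ 1.9.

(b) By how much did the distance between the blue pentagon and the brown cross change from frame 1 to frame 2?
-3.5

Distance in frame 1: 14.9. Distance in frame 2: 11.4.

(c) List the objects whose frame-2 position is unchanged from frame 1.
the cyan circle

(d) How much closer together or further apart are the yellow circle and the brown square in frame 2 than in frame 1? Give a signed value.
+2.3

Distance in frame 1: 12.0. Distance in frame 2: 14.3.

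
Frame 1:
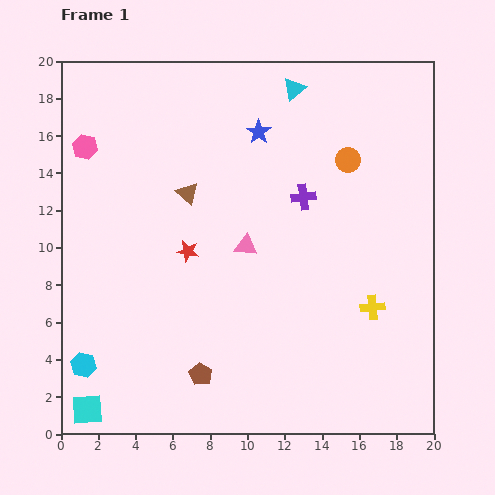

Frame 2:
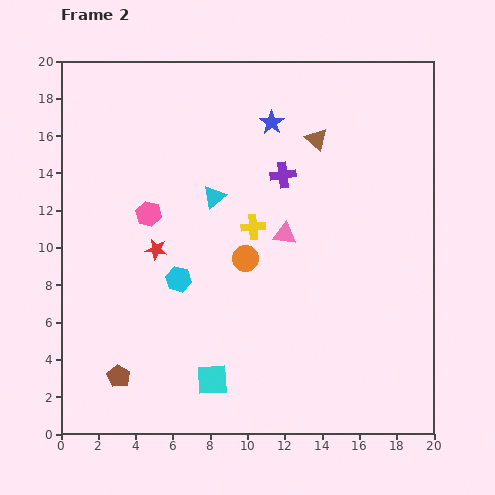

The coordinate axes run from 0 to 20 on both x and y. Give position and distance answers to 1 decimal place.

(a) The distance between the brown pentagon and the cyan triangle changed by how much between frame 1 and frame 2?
-5.2

Distance in frame 1: 16.1. Distance in frame 2: 10.9.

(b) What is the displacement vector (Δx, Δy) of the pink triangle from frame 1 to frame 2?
(2.1, 0.6)

The pink triangle was at (9.9, 10.1) in frame 1 and (12.0, 10.7) in frame 2.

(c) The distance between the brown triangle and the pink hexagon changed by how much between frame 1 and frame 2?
+3.8

Distance in frame 1: 6.0. Distance in frame 2: 9.8.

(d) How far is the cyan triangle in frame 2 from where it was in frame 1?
7.2

The cyan triangle moved from (12.5, 18.5) to (8.2, 12.7), a distance of √(4.3² + 5.8²) ≈ 7.2.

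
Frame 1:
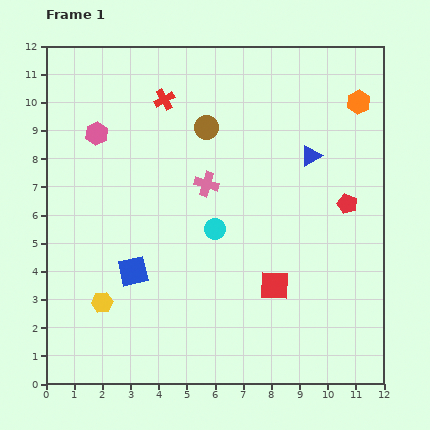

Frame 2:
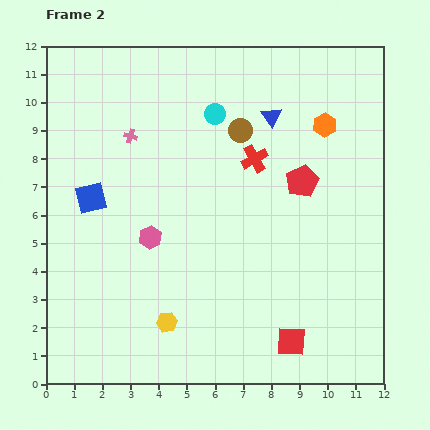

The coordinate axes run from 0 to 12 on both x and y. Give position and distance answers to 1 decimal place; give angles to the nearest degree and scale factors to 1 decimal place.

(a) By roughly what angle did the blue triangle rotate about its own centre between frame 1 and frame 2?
33° counter-clockwise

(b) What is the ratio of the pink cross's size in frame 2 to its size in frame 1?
0.6×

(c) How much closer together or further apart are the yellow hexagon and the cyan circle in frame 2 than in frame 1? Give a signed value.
+2.8

Distance in frame 1: 4.8. Distance in frame 2: 7.6.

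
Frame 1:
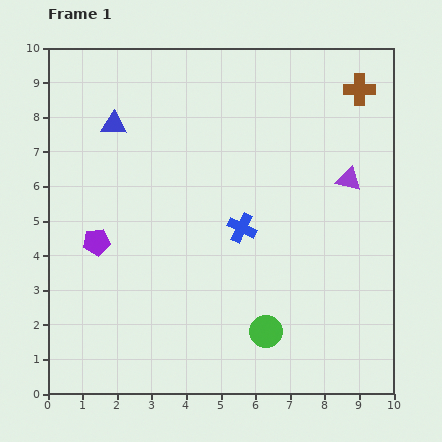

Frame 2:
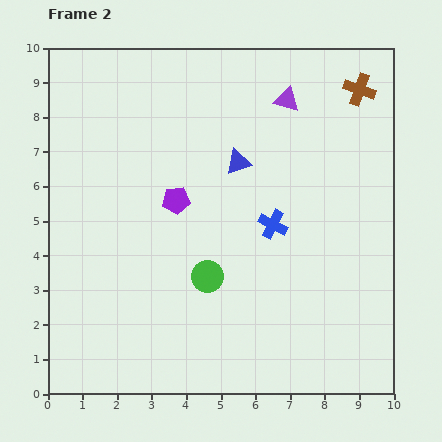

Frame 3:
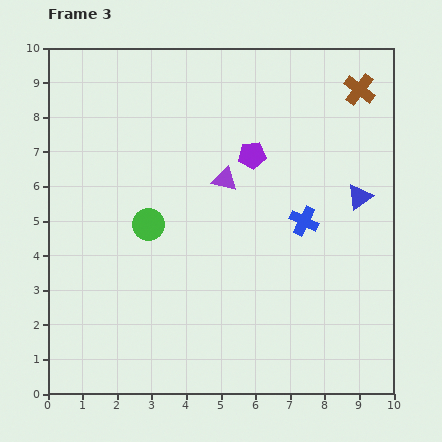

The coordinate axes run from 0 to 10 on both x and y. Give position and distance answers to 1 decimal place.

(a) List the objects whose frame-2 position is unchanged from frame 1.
the brown cross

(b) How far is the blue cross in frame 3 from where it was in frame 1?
1.8

The blue cross moved from (5.6, 4.8) to (7.4, 5.0), a distance of √(1.8² + 0.2²) ≈ 1.8.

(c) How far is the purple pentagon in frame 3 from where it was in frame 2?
2.6

The purple pentagon moved from (3.7, 5.6) to (5.9, 6.9), a distance of √(2.2² + 1.3²) ≈ 2.6.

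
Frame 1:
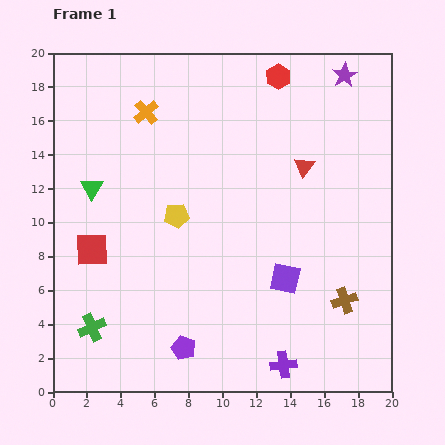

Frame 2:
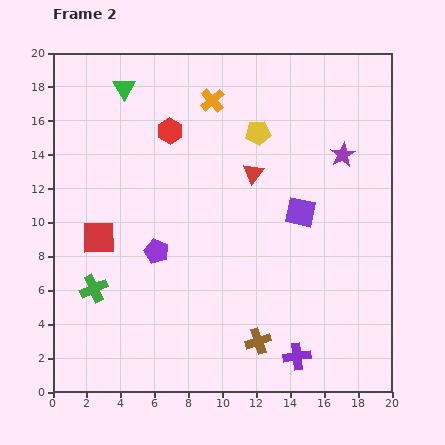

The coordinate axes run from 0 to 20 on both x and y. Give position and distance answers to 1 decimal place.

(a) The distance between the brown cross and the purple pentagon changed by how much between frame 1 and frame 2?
-1.9

Distance in frame 1: 9.9. Distance in frame 2: 8.0.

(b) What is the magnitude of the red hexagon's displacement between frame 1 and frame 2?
7.2

The red hexagon moved from (13.3, 18.6) to (6.9, 15.4), a distance of √(6.4² + 3.2²) ≈ 7.2.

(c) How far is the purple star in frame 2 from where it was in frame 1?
4.7

The purple star moved from (17.2, 18.7) to (17.1, 14.0), a distance of √(0.1² + 4.7²) ≈ 4.7.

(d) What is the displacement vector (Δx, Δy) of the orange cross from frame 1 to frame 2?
(3.9, 0.7)

The orange cross was at (5.5, 16.5) in frame 1 and (9.4, 17.2) in frame 2.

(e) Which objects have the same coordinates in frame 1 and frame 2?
none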